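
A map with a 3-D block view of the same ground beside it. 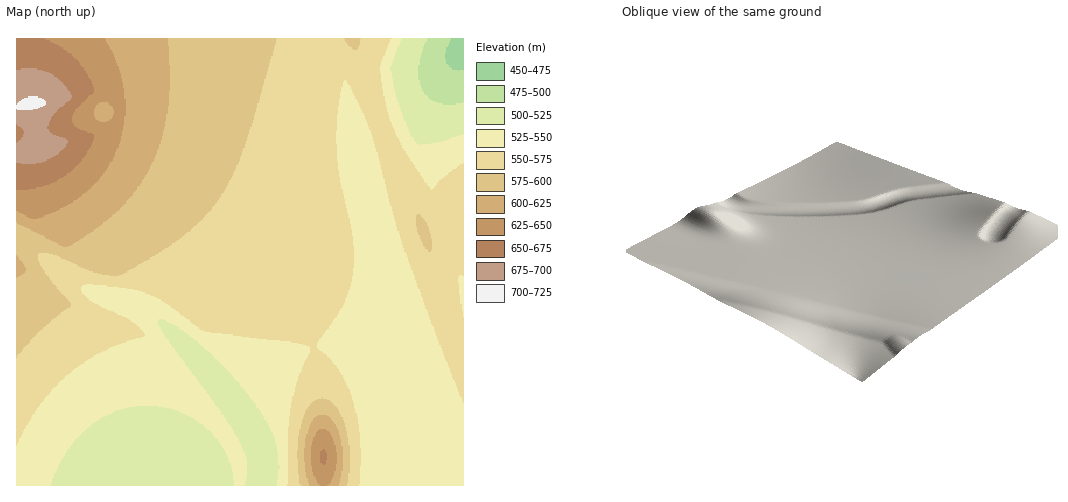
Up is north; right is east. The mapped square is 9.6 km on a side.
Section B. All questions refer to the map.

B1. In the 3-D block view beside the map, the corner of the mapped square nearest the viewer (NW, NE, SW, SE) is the NE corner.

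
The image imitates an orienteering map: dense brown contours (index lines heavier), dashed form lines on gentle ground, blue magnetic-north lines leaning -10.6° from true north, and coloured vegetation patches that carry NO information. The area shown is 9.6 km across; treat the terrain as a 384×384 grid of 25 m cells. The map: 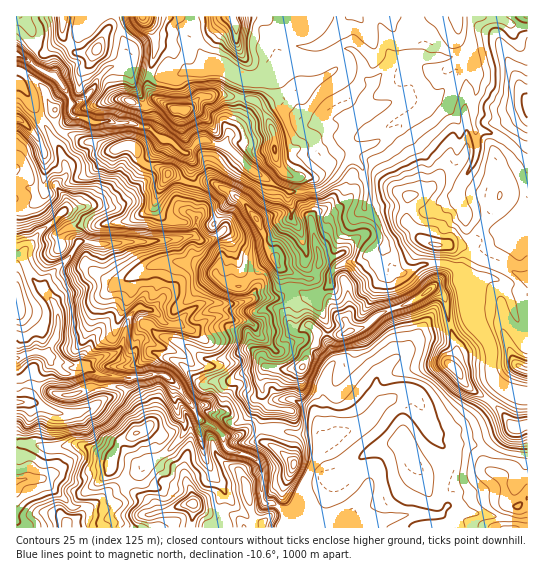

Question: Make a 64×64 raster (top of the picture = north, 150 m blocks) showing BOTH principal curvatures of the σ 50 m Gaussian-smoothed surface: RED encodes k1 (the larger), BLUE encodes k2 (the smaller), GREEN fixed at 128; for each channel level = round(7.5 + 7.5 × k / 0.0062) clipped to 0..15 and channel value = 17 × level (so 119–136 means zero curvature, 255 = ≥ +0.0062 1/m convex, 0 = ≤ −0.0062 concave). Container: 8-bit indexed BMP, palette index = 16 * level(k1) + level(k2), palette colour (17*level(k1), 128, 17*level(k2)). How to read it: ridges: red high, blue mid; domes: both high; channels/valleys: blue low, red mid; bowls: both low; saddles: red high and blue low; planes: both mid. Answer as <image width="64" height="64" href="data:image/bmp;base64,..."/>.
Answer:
<image width="64" height="64" href="data:image/bmp;base64,Qk02FAAAAAAAADYEAAAoAAAAQAAAAEAAAAABAAgAAAAAAAAQAAATCwAAEwsAAAABAAAAAAAAAIAAABGAAAAigAAAM4AAAESAAABVgAAAZoAAAHeAAACIgAAAmYAAAKqAAAC7gAAAzIAAAN2AAADugAAA/4AAAACAEQARgBEAIoARADOAEQBEgBEAVYARAGaAEQB3gBEAiIARAJmAEQCqgBEAu4ARAMyAEQDdgBEA7oARAP+AEQAAgCIAEYAiACKAIgAzgCIARIAiAFWAIgBmgCIAd4AiAIiAIgCZgCIAqoAiALuAIgDMgCIA3YAiAO6AIgD/gCIAAIAzABGAMwAigDMAM4AzAESAMwBVgDMAZoAzAHeAMwCIgDMAmYAzAKqAMwC7gDMAzIAzAN2AMwDugDMA/4AzAACARAARgEQAIoBEADOARABEgEQAVYBEAGaARAB3gEQAiIBEAJmARACqgEQAu4BEAMyARADdgEQA7oBEAP+ARAAAgFUAEYBVACKAVQAzgFUARIBVAFWAVQBmgFUAd4BVAIiAVQCZgFUAqoBVALuAVQDMgFUA3YBVAO6AVQD/gFUAAIBmABGAZgAigGYAM4BmAESAZgBVgGYAZoBmAHeAZgCIgGYAmYBmAKqAZgC7gGYAzIBmAN2AZgDugGYA/4BmAACAdwARgHcAIoB3ADOAdwBEgHcAVYB3AGaAdwB3gHcAiIB3AJmAdwCqgHcAu4B3AMyAdwDdgHcA7oB3AP+AdwAAgIgAEYCIACKAiAAzgIgARICIAFWAiABmgIgAd4CIAIiAiACZgIgAqoCIALuAiADMgIgA3YCIAO6AiAD/gIgAAICZABGAmQAigJkAM4CZAESAmQBVgJkAZoCZAHeAmQCIgJkAmYCZAKqAmQC7gJkAzICZAN2AmQDugJkA/4CZAACAqgARgKoAIoCqADOAqgBEgKoAVYCqAGaAqgB3gKoAiICqAJmAqgCqgKoAu4CqAMyAqgDdgKoA7oCqAP+AqgAAgLsAEYC7ACKAuwAzgLsARIC7AFWAuwBmgLsAd4C7AIiAuwCZgLsAqoC7ALuAuwDMgLsA3YC7AO6AuwD/gLsAAIDMABGAzAAigMwAM4DMAESAzABVgMwAZoDMAHeAzACIgMwAmYDMAKqAzAC7gMwAzIDMAN2AzADugMwA/4DMAACA3QARgN0AIoDdADOA3QBEgN0AVYDdAGaA3QB3gN0AiIDdAJmA3QCqgN0Au4DdAMyA3QDdgN0A7oDdAP+A3QAAgO4AEYDuACKA7gAzgO4ARIDuAFWA7gBmgO4Ad4DuAIiA7gCZgO4AqoDuALuA7gDMgO4A3YDuAO6A7gD/gO4AAID/ABGA/wAigP8AM4D/AESA/wBVgP8AZoD/AHeA/wCIgP8AmYD/AKqA/wC7gP8AzID/AN2A/wDugP8A/4D/AId2dnZ2l6iIdoaXdnZ2lISUdIV2dqemZXZ3dpeohqi2dHV3h4eHh3eHd4eHh4eHh5iYmJiYl4eHh5eXl5eXloaWl5iXl6ent6Z1h5eXprfJybeXhmWVpoaWhpenhpa26ciEd4eHiIiHh3eHh4aGhnaGhoaFhYaIiIeGhXSEhIWFhpeop6i5hIODdYeGhoaGl5ent8fHuLmnhYaXdZbWkoSxg4WHh4iIiIiHh4eHiIeHh4eHh5eGh4aGh4eXmKiol4aGhoeHlYOnl4aFh4d2hZaXl3Z2l7i6p4aGdnWo6HGRhNiUhneHh4eHh4eHh4eHh4iHh4iIh4eHh4eHh4iXh5eHh4eGdYWoqLiXhnWHl6eXh4Z2dnW1poaWhoWHyMdwx6jIhnOHiIiIiIeHh3eHh4eIiIiIh4eHd4eHd3eHh3aHhoeHdnaWh4aGp6iGhZeGdoaHh4eHx4ZldoV2h9jJgJaox7dyhYiIiIiIh3d3h4eIiIiIiIeHh4eHh4eHh4d2h5Z1hnaGdnaXl4anqJeGd3d3h4d2l7iGh3WGd6fHp5CFp6fnhYKYiIiIiId3d3eHiIiIiIiHh4eHh4iImJiIh4eYh4eHd3Z1hpiXh6iYh3d3doeGl6inh4aDh7jJybhwloWG+aiChoiHh4eHh3d3d4eIiIiIh4eHh4iImJiIh4d3h3d3h4d3dnR2h4iomHd2dnaFlpeXp5ZylefWp6aQYJaXtunIlISHh4eHh4eHd3eHiIiHh4eHd3eHiIiHhoaGdoeHh5iYl4eGlaeYmKeGh4d3h4R0l7ingNjVYICAc5amx8eXx4WFh3d3h4eXl4eHh4iYh3eHd3eHh4eGhYWFhYaop6i3t7fHyMemhpenlpd3hoeXg4TIpoD5lMD4+OfY2KeHh7eGhXd3d4eHh4eXh4iIiId3h4d3d4eGh4aWl4eGt6aol4aXp6iGhaiouLe4qJeGmKiCxqWi+YBxkYSXp4aFdoWlhnZ3d3d3d4d3h4eImIh3d3d3h4eHh4eGl6mZlrdzp5d2doaGdIaXhoaXqbe4l5aopsWTs5CAuMiEhaaFhXWVtoV2d3d3d4d3d3d3iJiHh3d3h3d3d3d3doe5ube3Y5WWdnV1dXWGdnaHmJiHqKiYlYL3cXCl18impoaVhXV1t7Z0dod3h4eHh3d3h4eYh4eHh3eHh3d3dnaXyKenl4aGhYSDg4ODdHZ2h5eWh5eoqIWj6KDYxqR0hoaXhrjH1/u4dHaHh4eHh4eHh4eHh4eHh4eHh4d2dnaX16d2doN0dYOEhpaGhXNzhYaGl5eHp6eE1oCBkXO3dXaHqae2paWksnSGh4iIiIeHh3eHh4eHd3d3h4aGhXaW16d2dnWXhoWm2fj42KiHdXNzlZeHmKi4hJKQqKiUp4Wnt6i4l4RzYsaWlIaIiIiHh3d3d4eHh3d3doaFhpfH15d2dnZ3mJeVxsmnpsfo2Obn9+amqKe5uIJwl7rKpaiXlYaFt4aWp4bHt4OGiIiIh4eHh4d2dnZ2dnZ2h6jot4Z2doaFhYeIhpWmdXWGmLmVlJKAcIBztpFgdbfIqLe3uKZ1h7eGdpenyKdzhIiHh4eHd4eYh4eHdnZ2d5fYt3Z2doaFhpaWl5eVlnNzg4KRkKGjpZWUYIBgdbbnhoaGhoa3t5e4p7e3t9m5hXKHh4eHh3d2h5eXl5aml5jIyJh2doWGlqi4hai5lnSFhZV1hMfY18bW6KW3t9fnhoWFhYV0c3SGuLe3pqfJ6IdzdIeHh4d3h4aHh4eGprjKyZeGdnaFhqjZtoKClIN0haiohpaCcnOlhJbIx8enhXWnuLe2tqaFp8mWZGR1l+eldWNyhIaGh4d3dnd3hoaYuZeXmIeGhXa3pmWolnSVlLeoyJamt5aTg7eFuJV0hZa3t4Z1dYaXuMeopZSFhpe22KeTlnSEhYV2d3d3d3aGlpammJiXhnWGt4ZmmJiWqIJ1hpe4hKi4uIDHhISWuMjIp4V0dXV1daa2dHOop4WEddejxdmoh5aFhXZ3h3d2dnWGt6eHhoV1l6eHd4eHh6iFg5iYp4Z1l8hwpqemx7eXhnN0lpeHl6bIpoSHdpeop4bItrXI6ejIl3V1dnZ2dnZ3l8eHdoV2hqiXh3eYh4eYl3KHl6eXdYa3goTKyZZygXOWl4SWqKeEpIF0h4eop6bJqIOElram5viHZXV1hnV1h6fHdnV3hpeYh4eHmIiHmJZyd5eYl4d1lqaQyJeClbmFlbinhYSElZW4t4WHt4eFt4Zyp7m4hYPo97eGhoWFdHW3t3V2h4eHl4eHh6iHh5iFhHaHqJiXh4bIlHCBdJept4VzlremlaW2yMfHuJeGhpZ1hbeGp6iDhbj39/inhoVzxqd0d4eHh5eHh4eoh4eHdIWGmJiomJiGl7iEqJaEh5enhnSDcnOCkHGEhISWmIeGdZaXdraWl4SGhpfH+PiXg9aXhHeHh4iYh4eIuId3dIaGdYSFl5iol4eYloWodYZ3h6aGhpeoubiThZanloaGhoWUhoXHhnVldXV1dYbX+Me1hoSHh4eIh4eHh7h2hXWHdoaYloWHmJiYh4eHh4eHdnamlpfIyLi4lnR2toZ2hpiYlXOnyKiXdXZ2dnV1hsj5p3R1d3eHh3Z2doendYaGhZaXmJiYl4eIl5eXh3eHh3Z1hrjKp4eHhqaFdbeXt8e3uIaSybmHhoZ2d4d2dYWWuNeUdneGdnV2h5eXp4WGp4SCprmop5eHiIeXmKiXh4eHlpWnuZeHh4aGlYbIuJZ1dMeoc5KmhnZ2doeGhoWDg5OTk3V2h4eXp5eHd4aFl6i4lICXyZeGh4iHiJioqKiop5eWhpfIh4aHhpa4yJiHdnS3uKaVk3R2h4eHhoeXhXSDc4WGh5iXl4eHd3eGhZeXuMmTkcmXhoeHh5iYl5iXmJaYloWXyYeFh4WXyKmYh4aDx6iFyMmGdnZ3dnaHhpeXmJe4lpeHh3eHh3eHhnV1hpa4p3GhgHBwgYGBgXKCc4R1qJZjhbiWhoZ1t8aYmIeEhdiHhoanpoeHhnV2h5iouMi4qZaHh4eHd4d3h5eGgqa5t5V0hJaHhoZ1hXWEg3OCcYBxhKKRhXR0dtfHhYeXgpbXdpd1hqeomIWFdoenqIeHh5iHhoeHh3d3d4eYl3WAlMfXxsbY2Me3p6iXl5inqKfIorjahGN1dof3lnZ2hnK3x3WYhnZ3mJiDhpiop4eHh4eXhnaXh4d3d3d3mJiYl4GDl5anqKi4x8fHt5ent8jHyIGWx7VjdofY+ZZ1dHKG2Kd1l3d2hoeFhIeYqId3d4eHh3Z2h5eHh4d3d6ioqJiHcWOFhoaGhnV2mLe4qIaGdXN0c4bGhnS396i2x8ihuLm4p4eXdoZ1hYeXl5eHdnaHh5eGdoeHiIiHh4eHl6eol4VkhXV0dYWGhXV1p8eGdnV2h2Rllbim97d2doaFg7eYqLanhpeHdIeHhoaXh4eHhod2doeHh4iIh4eHl4eHuLmUdJZ2hnaHh4d2dobXlmV1hod1dpfH+biXdnWHhYOTlHWGyIaXmISGh4iYmJiYiIeGdoaIiIiIiIiHh5iHhseFoqiXh4V2doeHhoWXuMd1hqi2psf496iHl4V2goCCkoGBgZamh6iEhpiYmIiIh5iYh4eFh4iHh4iIiIaHdobGdISmyLiXdoZ1h5iGdIbot9XGtcfpt4d2hnaDcZSo2NnHyKZyhaeXhIeXmIeHh4iHl4eHdYaHh4eHh4eGh3aGx5anhIeXt5eYloaHmJel2dq3lJWXt4Z1doVxcXW36KeYl4anl4OXqISXh4d3iIeIh5eHh5eEh4eYh4eIhnd1hsiXhnV2doaXmJd0mLfGx7eol5VytqaGd4aBhIao6KZ2h3Z3h5iGhYWGl4d3h4eHiIaHh4eXhnWXmIiHh3Z2hZfZl4SGdoWoqKiohZe3lZWGhnRglsiYmIZyhaenl+iGdoZ3d4eHl4eHl4iHd3eHh4d3h4eHh6iEh5iIiIZ2dnWm2IZ0hqinlae42cfIuZeEhoOAsrKoloOClqeWl6jphoaYh4eIh4eHh4Z2h4eHh3d3d4eIh4aohIeomIaFh3R256eDhpa3yNe2p6i5ubmog2BwttdhYJGkg5eGdnWW54aGh4eHh3d3h4eHh4aHiIh3h4eHiJiGqISnl4WFh4dk19eEhbfGuLeWl5eXmKiFoZCEl9eWZWTHx3N2d4eHuNiFdneHh4eHh4eHiIeHh4eHh4eHd4eYhpd1hYSGh4eH1ueFdJfFo5eVYHCAgICAkHGGhajImIaV54SFdnZ2h9iohXZ3h3d3h4eHh4eHiIiHh4eHh3eHh4aXhZiYl4iHiNmGhJW41mGQgISWY4WGdpeohIbJubqnxoRkdoZ3dqbXhoWHh4d3d4d3d4d3d4eHiIiHd3d3h4eHl4WHh4eHh5i2dXWHydlwxfj42LeWl7jmtZTX+ujpyJSFhnWGdobHlnV2h4eHd4eHh4eHh4d3d4eHh4d3h4d3mJeFiJiHh4eIpnV1p8bIsKGQp8fn9/n5srT495eHlebFyaa2tsbpuIaGh4eHh3d3d4eIh3eHh4eHd4eHh3eHh4eXhYeHh4eIiJZ2dti3c4D6tXCGp6e3hYHnpoZ1ZXW4yNnItqeWl5aGh4eHh4iHd4eHh4eHh4eIh4d3h4eHd4eHmHZ3h4eHmJd2htfoqHCF17eDk6aFlWKW1nV1dXWVloaXl3Z1dXWFdoeHh5iYh4eHh4eIh3eHiIeHh4eHiIeHh4eGh3aHiJiHl+fHgnByp7iol5KWh4Z0htaGdoaGhYR0hIWFdYWGhnd3h4eHh4eHiIiIh3aHhoeHh4eHiIiIh4eHdnd3h5eYh/q2gJCUhJWnp6iGc4WGdYXXl3aHh3aGdoaGdoWWl4eHd3eHhnd3h4iIiIeGmIeGh4iIh4eHiIeHiIZ3d4eXh3ehcKXJppWYloa3l5aWhnZ0x7h2h4eHh3d3dnWGx5eHh4d3d4eHhoaHiIiGdpiIhnaHh4eGdnaGh4eGd4eXl4d3YKfXqKaGp7inuLmXhoZ2Y6bYhoeHiIeGh3aFt8Z1d4eHh4eHiIeHhoaGhoeHiIaHhoZ2h4eHh4Z2hoeHmJiHhrXHh4amp7Z2dpjIh4Z2dWSlx4eHh4iGhoeGl+mWdYeHh4iIh4eXmId3d4eImIeGiIiHh4eHh4iYhXaHiJiHhoenh3Z2hsiWdnZ1p6d2dIOFtLaHh4d3hoaHhob4hnWHd4eHh3d3d4eYh4eHh5iHh4iIh4eHh4eImIWGh5iYh4aXiId2dnbIl3Z3doa4lYOWuMemhnZ3d3aGl4eG6Jd1doeHh3d3d3d3h5eHh5eHh4eHd3d3h3d3h6iFl5eYmHZ2hYeHh5aGyKeFh4eGhoSTuOzKl5aXh4eGhpioqNeWhYaHh4eHd3d3d3eHiIiHd4eIiIeHh4eHh4iohoZ2hYWFh5c="/>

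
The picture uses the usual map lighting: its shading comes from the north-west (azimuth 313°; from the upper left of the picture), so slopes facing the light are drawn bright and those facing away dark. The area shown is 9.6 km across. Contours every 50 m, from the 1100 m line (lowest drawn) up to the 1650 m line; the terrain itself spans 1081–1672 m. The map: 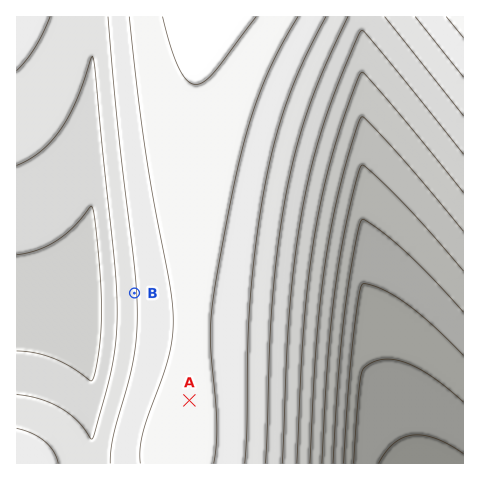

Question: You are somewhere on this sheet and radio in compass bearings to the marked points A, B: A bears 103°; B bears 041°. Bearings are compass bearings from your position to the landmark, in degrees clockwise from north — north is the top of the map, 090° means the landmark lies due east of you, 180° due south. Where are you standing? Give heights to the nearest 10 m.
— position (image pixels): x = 66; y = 372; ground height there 1460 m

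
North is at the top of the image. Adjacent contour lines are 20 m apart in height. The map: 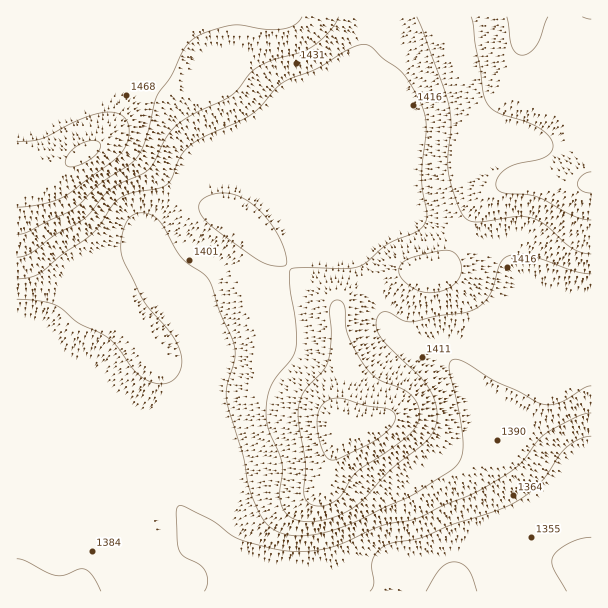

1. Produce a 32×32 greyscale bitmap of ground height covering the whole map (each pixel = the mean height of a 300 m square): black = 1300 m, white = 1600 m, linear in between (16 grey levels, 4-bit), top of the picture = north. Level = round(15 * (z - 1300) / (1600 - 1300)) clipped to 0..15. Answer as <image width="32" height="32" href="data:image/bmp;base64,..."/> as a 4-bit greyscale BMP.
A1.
<image width="32" height="32" href="data:image/bmp;base64,Qk12AgAAAAAAAHYAAAAoAAAAIAAAACAAAAABAAQAAAAAAAACAAATCwAAEwsAABAAAAAAAAAAAAAAABEREQAiIiIAMzMzAERERABVVVUAZmZmAHd3dwCIiIgAmZmZAKqqqgC7u7sAzMzMAN3d3QDu7u4A////AERERERERDMzMzMyIiIjMzNERERURERDNEMzMiIiIzMzRERFVEREREREQzMyIjMzM0RERVREREVVVVREMzMzMzNEREVURERVZnZlVURDMzMzRERFRERFVWd3dmVVREMzM0REREREVVVneHdmVVVEMzNERERERFVVZ3iHdmVVVEMzREREREVVVmeIiIdmVVREM0RERERFVVZniJiIdlVEVEREREREVVVWZ4iIiHZVVVVVREREVVVVVmd4h3dlVVVVVURERVVVVVZmd3d2ZVVVVVVERFVWVVVWZmd3ZmVVVVVVRFVVVVVVVmZndmZmZmVVVVVVVVVVVWZmZ3ZmZmZlVVVVVVVVVVVmZmd2Z3d2ZlVVZmVVVVVVZmZmZnd3d2ZVZnZmVVVVVWZmZmZnd3dmZmeHdmVVVWZmZmZmZmd3Zmd3iIdlVVZmZmZmZmZmd3d3iJmYdlVmZmZmZmZmZneIiImamYdmZmZmZmZmZmd4iIiZmqqYh2ZmZmZmZmZnd4iImZmqqYd2ZmZmZmZmZ3eIiImZmqmYdmZmZmZmZmd3iIiJmZmZmHd3ZmZmZmZneIiImZmZmYiHd3ZmZmZmZ3iImZmZmYiIiHd3ZmZmZmd4iZmZmZmIiIh3d3dmZmZ3iImZmZmZiIiIiIiHd2Zmd4iJmZmZmZmZmIiIiId2Z3eImZmZ"/>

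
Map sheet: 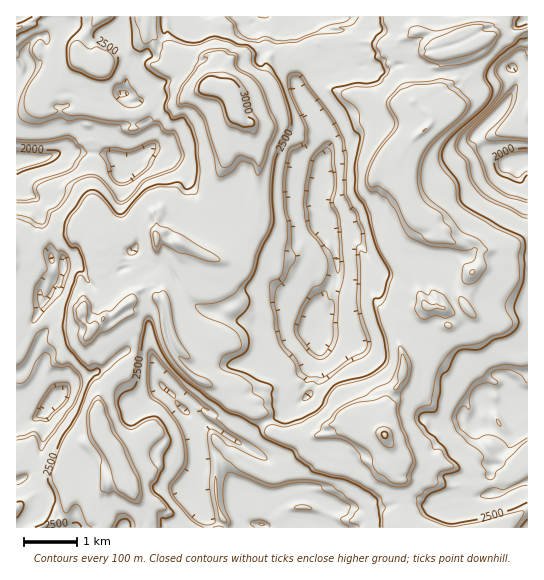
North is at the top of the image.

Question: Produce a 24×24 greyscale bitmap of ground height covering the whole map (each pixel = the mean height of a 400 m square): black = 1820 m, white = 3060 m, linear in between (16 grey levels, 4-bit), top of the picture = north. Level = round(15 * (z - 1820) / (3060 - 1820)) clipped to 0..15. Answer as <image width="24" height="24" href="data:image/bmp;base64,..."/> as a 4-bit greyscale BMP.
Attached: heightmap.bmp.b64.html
<image width="24" height="24" href="data:image/bmp;base64,Qk2WAQAAAAAAAHYAAAAoAAAAGAAAABgAAAABAAQAAAAAACABAAATCwAAEwsAABAAAAAAAAAAAAAAABEREQAiIiIAMzMzAERERABVVVUAZmZmAHd3dwCIiIgAmZmZAKqqqgC7u7sAzMzMAN3d3QDu7u4A////AIiaqZhmVVVWeqmImYiqu5ZWVVVXiqiHd3iqzJdWZ3eZrLqHd3iqy5dXd4qqzbqHZ2abyqdWeKq83ah2ZVNrqIVYmYiszKh1VVRJqGWaqYeKq6l2VWVpqWmqiHZXirqHdneaqYuqmGQ1aaqZh3esupqqiGM1eqqqqHabq7qpl1Q1iqy6qHaKqqqql2VFeaqrqYd6qqqqqHVFeaqrqXeaqruqqXU1ery7qWaaqqqqqnQ1isy5h0V5d6qqqnQ2q8uXVCRWRGeaqnQ3vMqWIRI1Q0aczIVHrMp0IVVVVlec3ZdXq9yURXd3d3m9/KZoq83JRWd3d4rf64aJmszKdVeJl5rNuYd3iaqqdWeZiJqrl3eHiqzMp4eJiZh3ZVVniqq7uQ=="/>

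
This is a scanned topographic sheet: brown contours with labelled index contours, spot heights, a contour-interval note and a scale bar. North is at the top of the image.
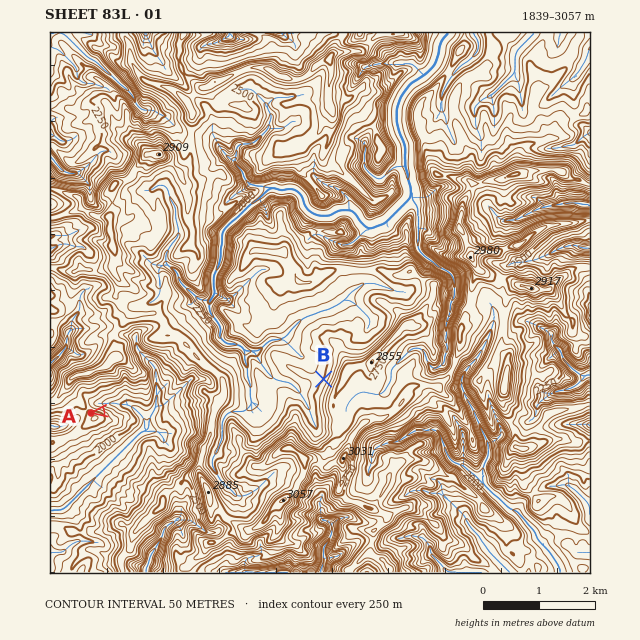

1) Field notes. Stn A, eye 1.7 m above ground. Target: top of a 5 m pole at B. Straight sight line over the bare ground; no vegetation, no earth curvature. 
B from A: not visible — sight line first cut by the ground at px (198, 397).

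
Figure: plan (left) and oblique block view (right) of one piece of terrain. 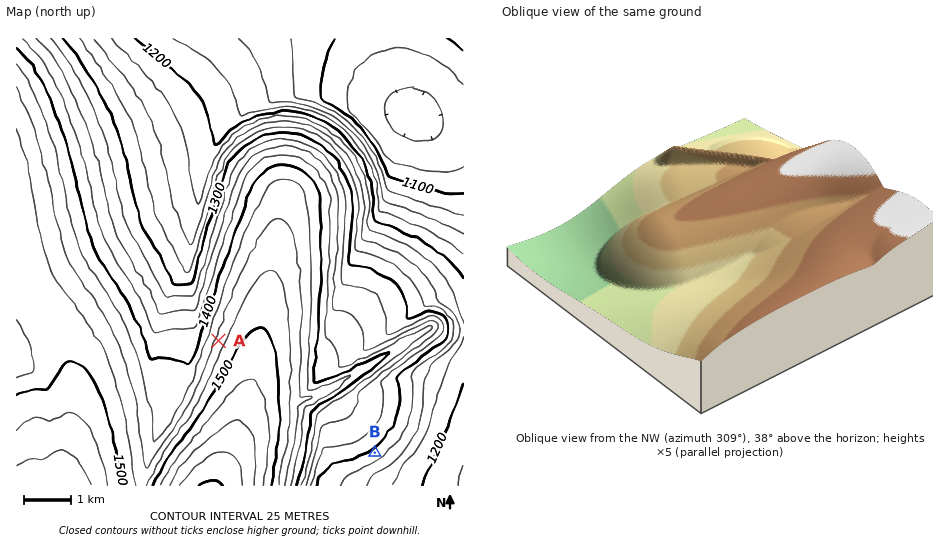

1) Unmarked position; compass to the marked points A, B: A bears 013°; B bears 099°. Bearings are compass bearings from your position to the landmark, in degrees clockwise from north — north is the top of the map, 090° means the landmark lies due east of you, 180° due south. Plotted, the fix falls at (199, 425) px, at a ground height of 1515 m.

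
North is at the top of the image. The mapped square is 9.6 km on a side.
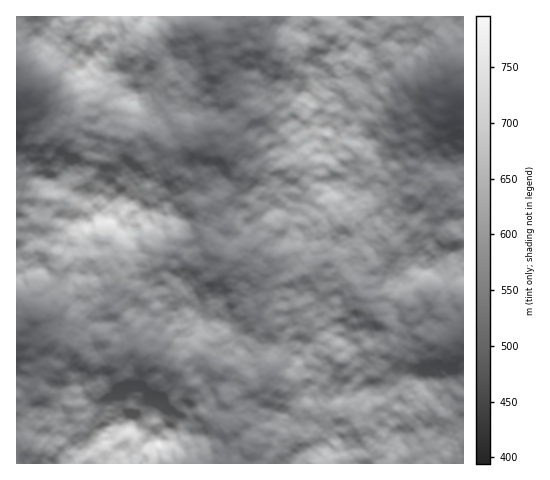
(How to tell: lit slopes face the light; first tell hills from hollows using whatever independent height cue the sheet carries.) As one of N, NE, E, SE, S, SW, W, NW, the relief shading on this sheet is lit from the S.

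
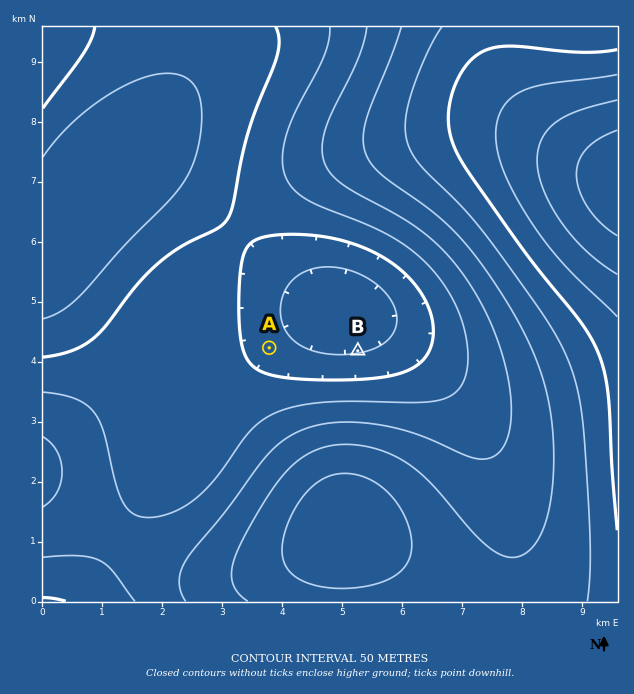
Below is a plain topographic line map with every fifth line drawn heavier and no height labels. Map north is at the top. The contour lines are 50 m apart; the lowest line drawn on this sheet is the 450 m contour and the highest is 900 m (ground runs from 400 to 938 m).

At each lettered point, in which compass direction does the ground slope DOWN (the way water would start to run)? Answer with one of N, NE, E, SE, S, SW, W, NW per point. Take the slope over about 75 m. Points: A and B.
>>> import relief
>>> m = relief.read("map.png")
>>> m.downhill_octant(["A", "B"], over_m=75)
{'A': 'NE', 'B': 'N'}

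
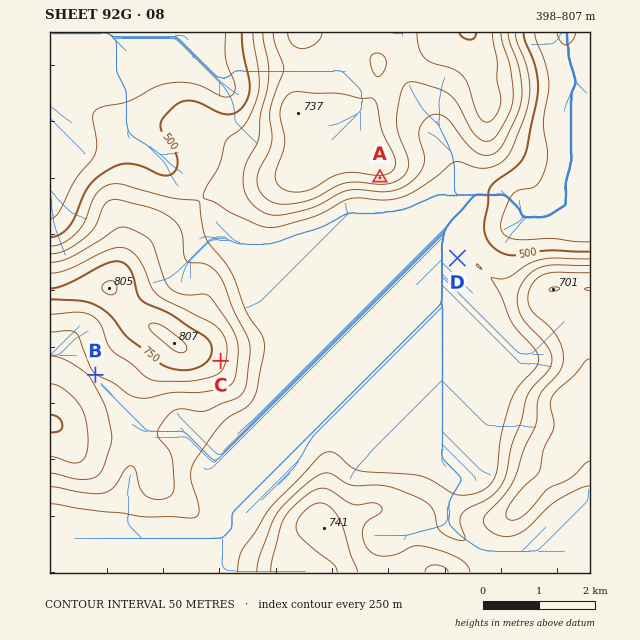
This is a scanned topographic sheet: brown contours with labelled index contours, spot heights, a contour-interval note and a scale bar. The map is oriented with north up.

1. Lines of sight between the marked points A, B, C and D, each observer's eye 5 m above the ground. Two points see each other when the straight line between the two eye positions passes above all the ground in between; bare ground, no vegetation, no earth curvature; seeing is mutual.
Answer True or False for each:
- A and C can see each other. True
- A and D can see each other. True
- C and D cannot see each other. False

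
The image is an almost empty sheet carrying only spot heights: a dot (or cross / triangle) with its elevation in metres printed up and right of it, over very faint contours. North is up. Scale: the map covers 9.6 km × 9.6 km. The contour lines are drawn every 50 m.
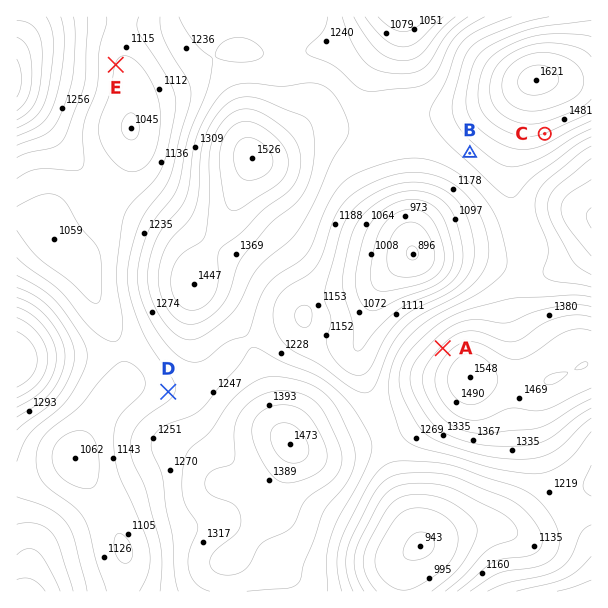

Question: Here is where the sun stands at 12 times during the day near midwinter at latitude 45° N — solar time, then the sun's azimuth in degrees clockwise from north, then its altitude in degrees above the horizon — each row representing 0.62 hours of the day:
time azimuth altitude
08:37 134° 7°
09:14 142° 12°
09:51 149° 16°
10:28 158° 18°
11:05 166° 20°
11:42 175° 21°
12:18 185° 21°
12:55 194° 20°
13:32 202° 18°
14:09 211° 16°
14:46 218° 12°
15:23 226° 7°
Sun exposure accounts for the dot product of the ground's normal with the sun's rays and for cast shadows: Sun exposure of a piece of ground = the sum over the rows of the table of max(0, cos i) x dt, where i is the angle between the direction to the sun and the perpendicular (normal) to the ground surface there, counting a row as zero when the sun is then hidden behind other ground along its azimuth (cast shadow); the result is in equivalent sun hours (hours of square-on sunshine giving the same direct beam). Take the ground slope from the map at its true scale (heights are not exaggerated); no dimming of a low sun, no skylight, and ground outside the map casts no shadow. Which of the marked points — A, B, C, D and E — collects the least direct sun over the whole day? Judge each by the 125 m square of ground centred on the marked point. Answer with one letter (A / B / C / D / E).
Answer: A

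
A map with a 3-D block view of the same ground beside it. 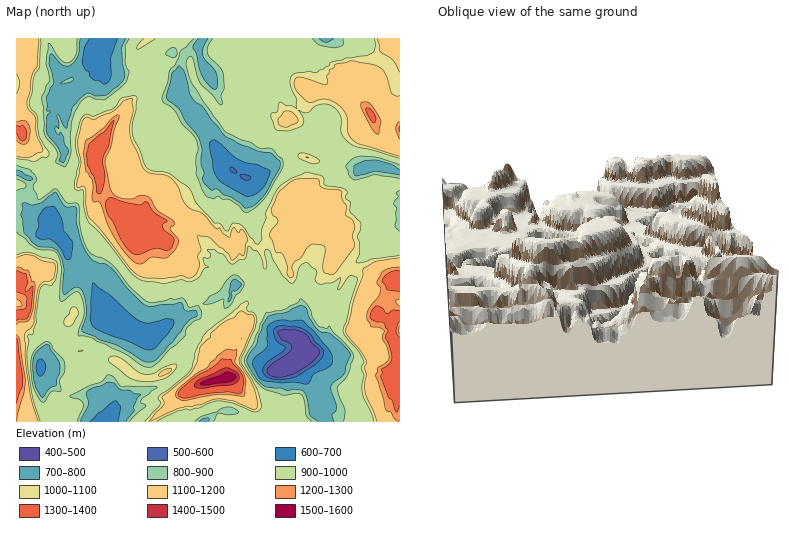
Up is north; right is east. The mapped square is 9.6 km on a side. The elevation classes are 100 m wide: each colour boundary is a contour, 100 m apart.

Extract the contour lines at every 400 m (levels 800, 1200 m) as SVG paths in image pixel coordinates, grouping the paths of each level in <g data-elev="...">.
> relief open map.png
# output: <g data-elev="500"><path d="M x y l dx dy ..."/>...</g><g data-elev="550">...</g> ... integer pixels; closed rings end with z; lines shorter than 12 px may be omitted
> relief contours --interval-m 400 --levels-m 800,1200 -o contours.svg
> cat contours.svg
<g data-elev="800"><path d="M80 422l8-16-2-12 1-2 4-4 17-6 6 1 8 7 8 0 4 3 7 1-4 4-3 8 0 4-8 12"/><path d="M199 422l9-4 1 0 0 4"/><path d="M318 422l-8-8-3-16-3-7-10-2-6 2-8-3-15-2-9-7-9-19 3-7 6-9 6-19 6-8 8-3 12-2 12-6 6 2 3 8 9 13 4 3 8 2 12 9 8 11-6 19-12 10-1 3 5 20 0 6-4 2 2 8"/><path d="M42 398l-4-7-4-7-1-20 1-7 2-5 6-6 6-2 11 18 1 10-3 6-1 8-6 3z"/><path d="M144 362l-25-16-18-6-19-8 0-2 4-18-3-20-3-3-4-2-10 7-2 0-1-6 1-18-4-16-4-4-4-2-16-2-12-13-3-19 2-4-1-7 4 0 6 2 8-2 16-11 8 14 4 1 6 0 2 1 0 14 4 16 4 10 6 10 4 3 10 3 7 4 17 20 14 15 10 3 28-4 6 9 8-1 2 1 1 5-7 3-5 5-11 17-17 19-5 2z"/><path d="M228 302l2-19 4-3 2 0 5 4 1 1-5 5-6 2 1 6z"/><path d="M244 208l-6-6-8-5-6-2-6-6-8 1-6-8-2-4 2-5-3-9 1-14-3-12-13-17-7-11-11-10-2-2 6-24 6-8 6 6 8 26 4 4 6 4 22 29 18 10 16 6 12 2 10 9 0 7-16 26-10 11z"/><path d="M400 175l-24-4-20 5-2-1 0-3 0-7 12-5 13 0 13 4 8 5"/><path d="M16 170l15 6 2 4-5 0-12-5"/><path d="M60 84l10-2 4-4-4 0z"/><path d="M126 38l-5 12 4 24-3 7-16 14-10 1-8-3-6 4-10 11-6 20-3-2-4-10-2 0 2 12-1 1-2-3-1 4 3 5 2-3 2 1 3 11 3 6-3 10-3 3-3-3 2-6-3-6-12-16 0-15 4-5-4-2 1-14 7-14-5-18 1-7 2-3 10 11 8 0 5-3 3-6 2-18"/><path d="M208 38l-5 10 0 6 2 6 9 8 2 6 2 12-4 4-8-9-6-12-4-15-3-6 5-10"/><path d="M334 38l-8 4-7-4"/></g><g data-elev="1200"><path d="M16 421l8-29 1-12-5-40-4-5"/><path d="M182 400l35-6 25 2 2 0 2-16-2-6-9-12 1-13-12 1-14 12-3 6-9 5-18 15-4 4 0 4 0 2z"/><path d="M16 325l4-3 8-1 2-3 3-10 2-22-1-4-2-1-4-11-12-3"/><path d="M16 299l4 2 2 3-2 2-4 1"/><path d="M400 267l-10 1-8 4-5 10 3 6 0 6-11 14-2 8 4 10 8 2 5 3-2 7 6 11 1 9-3 4-8 6-2 8 6 20 4 14 4 2 4 6 5 4"/><path d="M137 264l5 0 10-7 16 0 7-7 4-10-9-10 0-2 4-4 0-2-16-12-10-13-6-2-8 4-11-1-8-2-4-6-6-30 6-14 3-17 5-11 0-2-1-1-6 3-9 10-17 12-2 16 2 14 6 11 0 19 2 2 4 0 2 2 7 20 8 14 13 18z"/><path d="M16 140l6 4 4 0 3-4 1-8 0-5-4-6-4-1-6 2"/><path d="M376 134l3 0 2-12-1-4-10-14-2-2-6 0-1 2 1 6 9 18z"/><path d="M400 122l-4 6 4 11"/></g>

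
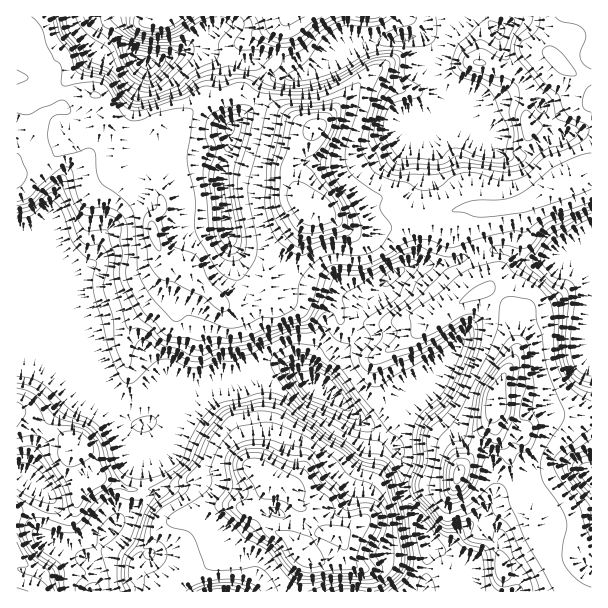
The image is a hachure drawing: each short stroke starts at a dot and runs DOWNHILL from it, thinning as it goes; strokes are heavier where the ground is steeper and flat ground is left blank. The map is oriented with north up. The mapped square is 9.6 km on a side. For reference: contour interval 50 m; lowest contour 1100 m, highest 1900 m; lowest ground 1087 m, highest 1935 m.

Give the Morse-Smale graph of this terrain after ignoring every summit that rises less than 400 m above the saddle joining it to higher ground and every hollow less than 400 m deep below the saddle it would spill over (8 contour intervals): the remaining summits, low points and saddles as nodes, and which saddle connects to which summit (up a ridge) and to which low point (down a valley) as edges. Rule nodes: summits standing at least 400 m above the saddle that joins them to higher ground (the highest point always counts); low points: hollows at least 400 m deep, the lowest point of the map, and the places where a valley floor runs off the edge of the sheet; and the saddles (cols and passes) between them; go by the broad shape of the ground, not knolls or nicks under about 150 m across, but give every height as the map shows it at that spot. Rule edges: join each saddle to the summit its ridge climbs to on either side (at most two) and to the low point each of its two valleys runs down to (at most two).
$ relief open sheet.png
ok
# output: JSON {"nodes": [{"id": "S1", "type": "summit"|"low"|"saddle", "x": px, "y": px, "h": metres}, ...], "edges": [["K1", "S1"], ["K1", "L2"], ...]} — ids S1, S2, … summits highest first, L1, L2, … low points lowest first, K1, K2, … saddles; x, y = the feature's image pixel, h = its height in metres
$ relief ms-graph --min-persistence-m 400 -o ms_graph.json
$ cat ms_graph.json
{"nodes": [
{"id": "S1", "type": "summit", "x": 267, "y": 479, "h": 1935},
{"id": "S2", "type": "summit", "x": 495, "y": 399, "h": 1933},
{"id": "L1", "type": "low", "x": 146, "y": 63, "h": 1087},
{"id": "L2", "type": "low", "x": 311, "y": 384, "h": 1100},
{"id": "K1", "type": "saddle", "x": 407, "y": 222, "h": 1648},
{"id": "K2", "type": "saddle", "x": 405, "y": 492, "h": 1415}],
"edges": [["K1", "S2"], ["K1", "L1"], ["K1", "L2"], ["K2", "S1"], ["K2", "S2"], ["K2", "L2"]]}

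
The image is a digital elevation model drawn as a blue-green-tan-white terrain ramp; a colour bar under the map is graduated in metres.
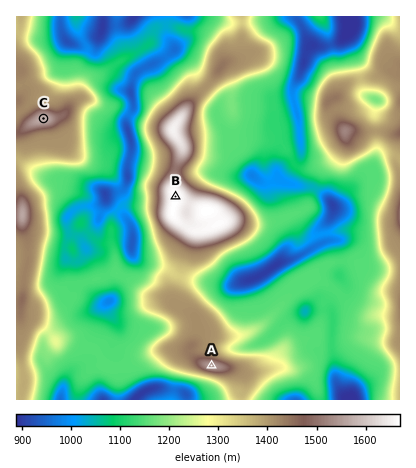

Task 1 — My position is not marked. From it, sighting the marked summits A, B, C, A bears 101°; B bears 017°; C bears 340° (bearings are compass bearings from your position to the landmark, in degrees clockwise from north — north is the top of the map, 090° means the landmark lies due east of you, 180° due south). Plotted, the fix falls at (128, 350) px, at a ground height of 1150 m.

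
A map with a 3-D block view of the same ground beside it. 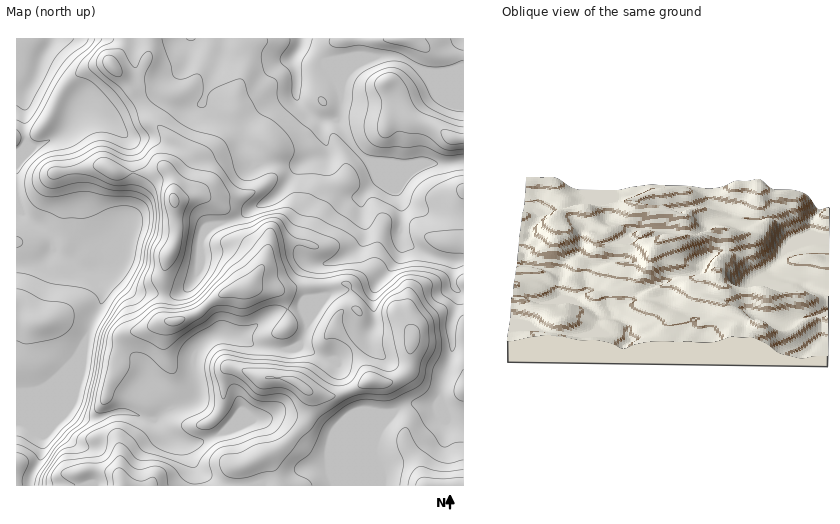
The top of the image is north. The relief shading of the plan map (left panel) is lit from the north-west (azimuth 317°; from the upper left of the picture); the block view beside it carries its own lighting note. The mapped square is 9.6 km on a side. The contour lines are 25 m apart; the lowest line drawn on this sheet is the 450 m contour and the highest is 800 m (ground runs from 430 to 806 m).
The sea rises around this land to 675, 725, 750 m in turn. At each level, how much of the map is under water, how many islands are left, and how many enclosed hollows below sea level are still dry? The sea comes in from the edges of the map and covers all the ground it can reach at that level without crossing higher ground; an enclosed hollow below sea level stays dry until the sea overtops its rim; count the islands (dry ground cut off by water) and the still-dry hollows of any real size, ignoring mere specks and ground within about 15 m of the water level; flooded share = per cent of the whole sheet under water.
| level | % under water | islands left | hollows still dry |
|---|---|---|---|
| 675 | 66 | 1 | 0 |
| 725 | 87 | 1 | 0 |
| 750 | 94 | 1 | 0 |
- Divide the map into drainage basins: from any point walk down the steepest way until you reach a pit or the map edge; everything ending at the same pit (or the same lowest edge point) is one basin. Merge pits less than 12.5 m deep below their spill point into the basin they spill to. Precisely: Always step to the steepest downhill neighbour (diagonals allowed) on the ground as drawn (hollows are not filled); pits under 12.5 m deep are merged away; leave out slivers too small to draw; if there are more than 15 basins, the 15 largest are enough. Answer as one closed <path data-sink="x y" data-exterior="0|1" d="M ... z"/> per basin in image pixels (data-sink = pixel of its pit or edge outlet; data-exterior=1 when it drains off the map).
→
<path data-sink="53 39" data-exterior="1" d="M148 38l-132 1 0 446 447 1 1-204-17 6-23-2-12 9-8 20 2 8 7 11-3 34-7 8-12 6-20-1-18-34-19-20 3-10 5-6 12-3-3-6-1-15-3-3-49 2-13 4-36-4 13-20-1-8-10-10-18-12-8-25-11-10-11-4-29 3 0-16-7-16 10-14 0-9-26-25-30-43 10 3 10-6 8-20z"/><path data-sink="301 39" data-exterior="1" d="M463 38l-313 0-1 16-8 20-10 6-9-2 29 42 26 25 0 9-10 14 7 16 0 16 29-3 11 4 11 10 8 25 18 12 10 10 1 8-13 20 28 4 58-6 12 0 3 3 1 15 3 6-12 3-5 6-3 10 19 20 18 34 24 0 8-5 7-8 3-34-7-11-2-8 8-20 12-9 23 2 17-7z"/>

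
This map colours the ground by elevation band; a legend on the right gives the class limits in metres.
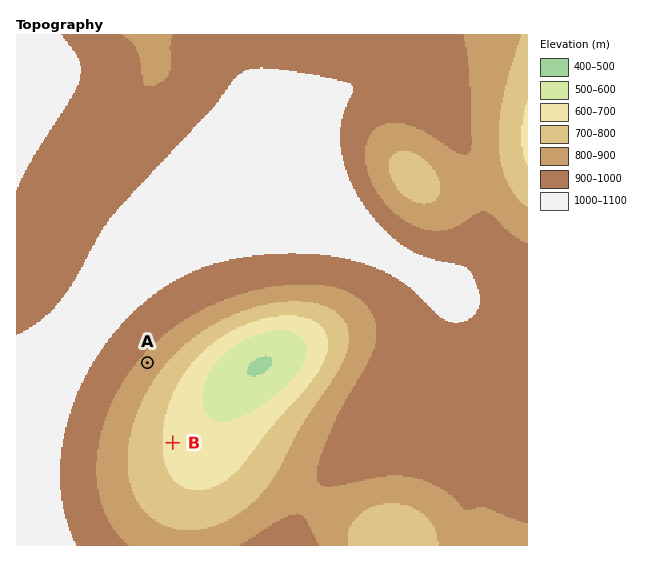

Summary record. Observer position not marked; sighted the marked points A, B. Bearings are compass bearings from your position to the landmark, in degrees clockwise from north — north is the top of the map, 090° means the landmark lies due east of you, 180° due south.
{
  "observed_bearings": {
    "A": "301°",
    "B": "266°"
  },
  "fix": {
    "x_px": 269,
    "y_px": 436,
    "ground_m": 710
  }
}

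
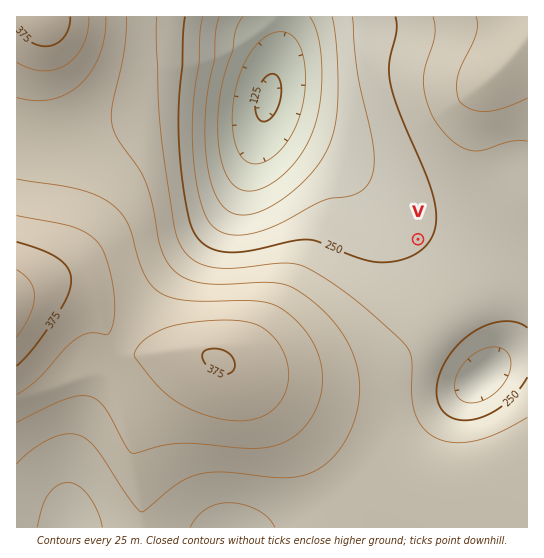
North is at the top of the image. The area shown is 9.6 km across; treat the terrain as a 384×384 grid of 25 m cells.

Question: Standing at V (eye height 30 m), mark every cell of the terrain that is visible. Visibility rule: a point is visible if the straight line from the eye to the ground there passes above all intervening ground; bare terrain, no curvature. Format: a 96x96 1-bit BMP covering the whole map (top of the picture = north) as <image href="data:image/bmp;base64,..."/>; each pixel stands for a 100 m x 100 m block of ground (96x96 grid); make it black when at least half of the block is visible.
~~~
<image width="96" height="96" href="data:image/bmp;base64,Qk2+BAAAAAAAAD4AAAAoAAAAYAAAAGAAAAABAAEAAAAAAIAEAAATCwAAEwsAAAIAAAAAAAAA////AAAAAAAAAAAAAAAAAAAAAAAAAAAAAAAAAAAAAAAAAAAAAAAAAAAAAAAAAAAAAAAAAAAAAAAAAAAAAAAAAAAAAAAAAAAAAAAAAAAAAAAAAAAAAAAAAAAP/88AAAAAAAAAAAB///8AAAAAAAAAAAH///8AAAAAAAAAAAP///8AAAAAAAAAAAf///8AAAAAAAAAAA////8AAAAAAAAAAB////8AAAAAAAAAAA////8AAAAAAAAAAA////8AAAAAAAAAAA////8AAAAAAAAAAA////8AAAAAAAAAAA////8AAAAAAAAAAA////8AAAAAAAAAAA//n/8AAAAAAAAAAA/8Af8AAAAAAAAAAA/4AH8AAAAAAAAAAA/wAD8AAAAAAAAAAD/gAB8AAAAAAAAAB//gAA8AAAAAAAAA///gAAcAAAAAAAAH///gAAMAAAAAAAA////gAAEAAAAAAAB////gAAEAAAAAAAH////gAAAAAAAAAAP////gAACAAAAAAAf////wAADgAAAAAB/////wAADwAAAAAD/////4AAD8AAAAAP/////4AAD8AAAAAf/////8AAD+AAAAA//////+AAD/AAAAB///////AAD/gHAAH///////gAD/gPwAf///////4AD/wP+f////////8AD/4f///////////AH/8f///////////4f//////////////////////////////////////////////////////////////////////////////////////////////////////////////////////////////////////4D//////////////wA//////////////gAf//////8Af////gAP//////8AP////gAH//////8AP////gAD//////8AH////gAB//////8AD////gAB//////8AB////gAA//////8AA////gAA//////8AA////gAAf/////8AAf///gAAf/////8AAf///gAAP/////8AAf///gAAP/////8AAf///gAAH/////8AAf///gAAH/////8AAf///gAAD/////8AA////gAAD/////8AB////gAAD/////8AD////gAAD/////8AP////gAAB/////8A/////wAAB/////8D/////wAAB/////8H/////wAAB/////8P/////wAAB/////8f/////4AAA/////8f/////4AAA/////8//////4AAA/////8//////4AAA/////8//////8AAA/////8//////8AAA/////8//////8AAA/////8f/////+AAAf//gf4f/////+AAAf/wAHwf//////AAAf+AABAf//////AAAf4AAAAf//////gAAfgAAAAP//////wAAeAAAAAP//////wAAIAAAAAP//////4AAAAAAAAH//////8AAAAAAAAH//////+AAAAAAAAH///////AAAAAAAAD///////wAAAAAAAD///////4AMAAAAA="/>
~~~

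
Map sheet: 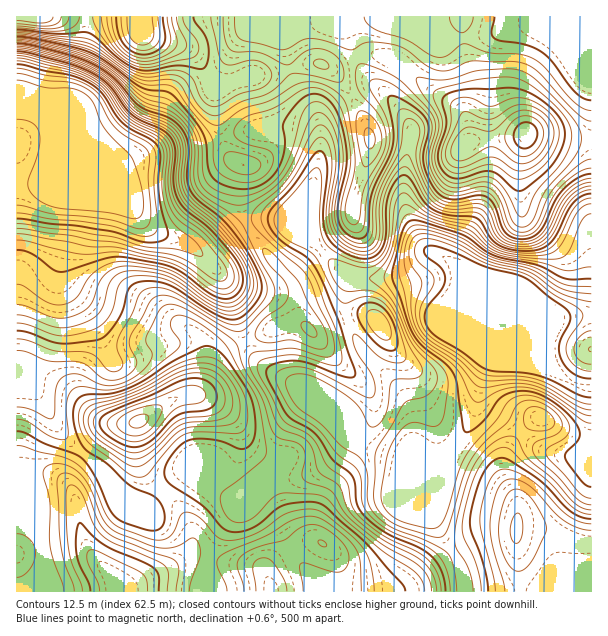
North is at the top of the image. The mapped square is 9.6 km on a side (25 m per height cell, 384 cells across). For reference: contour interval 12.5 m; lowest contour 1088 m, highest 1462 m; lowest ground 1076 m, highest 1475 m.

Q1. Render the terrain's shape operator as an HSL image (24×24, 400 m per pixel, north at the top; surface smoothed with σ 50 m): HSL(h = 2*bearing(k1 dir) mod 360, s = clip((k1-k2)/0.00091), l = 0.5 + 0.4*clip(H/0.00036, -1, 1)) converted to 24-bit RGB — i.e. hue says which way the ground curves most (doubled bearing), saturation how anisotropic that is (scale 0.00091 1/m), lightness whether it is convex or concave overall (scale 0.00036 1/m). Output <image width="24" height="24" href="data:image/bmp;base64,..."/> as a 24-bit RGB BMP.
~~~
<image width="24" height="24" href="data:image/bmp;base64,Qk32BgAAAAAAADYAAAAoAAAAGAAAABgAAAABABgAAAAAAMAGAAATCwAAEwsAAAAAAAAAAAAAa4lralJ4fF5Vh7x0j6qks5mzimiZW2V6cmF9bol7oriQiW2Qe2JykZtudZp7ZnWZpr+0upi9MRlfeFV7urpxaIlnfn9/f39/gYmgUz17jbibm9S5haG0fnepvlKoiGmaWomujZm/tpKkjVaFmneRmsewga3Bd6jLmKa7sjqdaCdxbYOHvsCTdpSCanp8gIh0jmNrVUV9rdWPVLxoa0k+XTYug1RQprSSVY2ETGtkpGh+noO0r9HKl8q5c6KqUFx6dTw6bCRhsmWpdYyav8CdfHyXdam0fKPVe3p/SEZ01eq1VzSHc1Bge2dxZat8maR4eVFcVG9SSoVSb55tt698po1DYl0zQiMrdl9PNlhmoGyUm4CDtbeVk7WlecKiOFJheWqAW6Gv0OrCaCBthkA/V7FSYppyfFxglG15ZoRnZoNhao5Jb5ZQuYiRomuXQklwf39/Ym59Qm6Gr6WTlsabn7uslmF3VDJNfJ2qecGtniU0ShEjvbZJg749NWFBZ3VdfWhgn5d1ZJGZsaWZa7SQVluEsE1fUFN9dXt/g4JuLnR6sLWTuMZ7clszZDsrdlhrkaGDakFXhRlrupnQwsDc1cW1QF1qT1M5WIdGecB2SLGih7mzsHCjbDZcpmRilopsTmFvjJx8Q4Z9TY1gxWddszxfc8GRPorElW5iYz1yUrbMrt7u0cfx+NP10GXniZDFktDKiMGraqWhN2ZqcjQ9fWpypoxVqIaAX2CHgqB7YZKRRmJ6mHer1+vuy+DuPCume3BkY4GQYcJyKnkyME4ptktq6a/l08rjtL3LhaSwhENjUCY/bUU7km88i8ugjVuFjoJvhrCMZ7K0MJDGic3QuM17YhEURyEQhZ2lb5+up5uFfUlbTE8sMmcdWIouvJZQwIxgdyc3ayQqaj5RW6NhjOe6gT2QoF1IkOHIq9HjkVLDVB0iYF8haVAlfy9vxJmflquqZG2Nj2yHn1Smk32qpYahboNSbL5PebnHuCfcw57KaWbAzuzeQk+xayBj1fjTRt2gNQ4baCYrgH5+f39/f39/P2aNv8avmpJhZ1hcbWNgdVxnhX5tl3x6pM/GtezhQC+1mi24y5alm3yyqcqNUh95lcrh5PXWVh46MClRf4B/f39/f39/gH9/ZTlFjqIukYljb2VvZGR2bGqNi6qsm8/Ls+HDkY1SIxAiShsk1pYpp8J2kriDMUJ1g8E5xHQwszuoRnWkb3qBf39/f3l1Vx0qqWo9bqpij5eJcHuSZJCibaW4m9bKi77AtWRUZhgxKAscVDUkyPi8ntjGqk51MQoUq6gKO7sYPX6EolCVay03RhEEMh8BLHUUctmWfpCznqK/goS+gpayaKaZe6RXUiMidysUQhIcZShOnPG8t/fDaiM9awxS1zx+2vTXh824HBAjKBELWyElp1za8Nvrw+/SEsODS3KDmJpabHpSjnRbhXNXdDs4XSNLsihEdjVLbNCOju53bWgdUFJzHQ1f8uPZ5fXWhECQXgButFt8Pr5xGVlu7e/c7ObfT4ufHjU8kZFIaV1CdG1FenJObUlaQDBrzUnF28fWk8KWtZ1cqaNeG2NFCx1B6N2r+9qxJiBDKAhQ4LG5wcWdFVBhmN9ry7FtxVFkHxovlZt1Y218f39/gHd+dF6DJ0ByXE+o3sW/xKa1ur/V1b/XbIOmBhwte6s//+DMOC+XAQZI4sDC3M/ENmGenLhotrprn3SuYTfVoaCTYGmCf35/fF1zflFEIhgRGzMVxNVKpdeDZ5xztm6EyYqbEBlHOmlz9/LUmYvXABIztJ3T8NvfcF7Oj3nC4eDOZJWuP0yooYmThGKMe2yCgjZ7lgYzsLBDJJV9iNdfpNFVUVw8bH5HtZNtNh9lPpqS2vPLxlmPFgsoM3YfxuJ9Vlqbd46/6uXhlYTKODWudl5AfXBETzMsKQoczYJRvei9MXm8qtC4xqmxkWacbZ1ri4hZPilKUtRpjMlhbxdISTWyie3iqs68eWKRUKZesr1ijFhdWT5gSzkjXDQRKQ4KPz4gl+Nho95WJGhMSc5QZ6WtrpfJqaLMo1jNfILPkNi4fDljX1KghNm/VZeGgX5aenedjpqho5J6gE9kdlNqJSAOjoYmZtXmZKr53evu3+zna7vphc/PToyJV5Jrkk5OT1aQl8KsqFamdG21mr7KpFhvb1VRa49YYoFRfoJUlWtXgU5nf35/zNX/zO7/f8D/HjvZv9q82ubDSoWRgFJgh2pnXExtf3p0dYhtc4NSd2xcfpBcemhOf29rfXuAoJV2ZIRpdIFmfGpjgH19f39/"/>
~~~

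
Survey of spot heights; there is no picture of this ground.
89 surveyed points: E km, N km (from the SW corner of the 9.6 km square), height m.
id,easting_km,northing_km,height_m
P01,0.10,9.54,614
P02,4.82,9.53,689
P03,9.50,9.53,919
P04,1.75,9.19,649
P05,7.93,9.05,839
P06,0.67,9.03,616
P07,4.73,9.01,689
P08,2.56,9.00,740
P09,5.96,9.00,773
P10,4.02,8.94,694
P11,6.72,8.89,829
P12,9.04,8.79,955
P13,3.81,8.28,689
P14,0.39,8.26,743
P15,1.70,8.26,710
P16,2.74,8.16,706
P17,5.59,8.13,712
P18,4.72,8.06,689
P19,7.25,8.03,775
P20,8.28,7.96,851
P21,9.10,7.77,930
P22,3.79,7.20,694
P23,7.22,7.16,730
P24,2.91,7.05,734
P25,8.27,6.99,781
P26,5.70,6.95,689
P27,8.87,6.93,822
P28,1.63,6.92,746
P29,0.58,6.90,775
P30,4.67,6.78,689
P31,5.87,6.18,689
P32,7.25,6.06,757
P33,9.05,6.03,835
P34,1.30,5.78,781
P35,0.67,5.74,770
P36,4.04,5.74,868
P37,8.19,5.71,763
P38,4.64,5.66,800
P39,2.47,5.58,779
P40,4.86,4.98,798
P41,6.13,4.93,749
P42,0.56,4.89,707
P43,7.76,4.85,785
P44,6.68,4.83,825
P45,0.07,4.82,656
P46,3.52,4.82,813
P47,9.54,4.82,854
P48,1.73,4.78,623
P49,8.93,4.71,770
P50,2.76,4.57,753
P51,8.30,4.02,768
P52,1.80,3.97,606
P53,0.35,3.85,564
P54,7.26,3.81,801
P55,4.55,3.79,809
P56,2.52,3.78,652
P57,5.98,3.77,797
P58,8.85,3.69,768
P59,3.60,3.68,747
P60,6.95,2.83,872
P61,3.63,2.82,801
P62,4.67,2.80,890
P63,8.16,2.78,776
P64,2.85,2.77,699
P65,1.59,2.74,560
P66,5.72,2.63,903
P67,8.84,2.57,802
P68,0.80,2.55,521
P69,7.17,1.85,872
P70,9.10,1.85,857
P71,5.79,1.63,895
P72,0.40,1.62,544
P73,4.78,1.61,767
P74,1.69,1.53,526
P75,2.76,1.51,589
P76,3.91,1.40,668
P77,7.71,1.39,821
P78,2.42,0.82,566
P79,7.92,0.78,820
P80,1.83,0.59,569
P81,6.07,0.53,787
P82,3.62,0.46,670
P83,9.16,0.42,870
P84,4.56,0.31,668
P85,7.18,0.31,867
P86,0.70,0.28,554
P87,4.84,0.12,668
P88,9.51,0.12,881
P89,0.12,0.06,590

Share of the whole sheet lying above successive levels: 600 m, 90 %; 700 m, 67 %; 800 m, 31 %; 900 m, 4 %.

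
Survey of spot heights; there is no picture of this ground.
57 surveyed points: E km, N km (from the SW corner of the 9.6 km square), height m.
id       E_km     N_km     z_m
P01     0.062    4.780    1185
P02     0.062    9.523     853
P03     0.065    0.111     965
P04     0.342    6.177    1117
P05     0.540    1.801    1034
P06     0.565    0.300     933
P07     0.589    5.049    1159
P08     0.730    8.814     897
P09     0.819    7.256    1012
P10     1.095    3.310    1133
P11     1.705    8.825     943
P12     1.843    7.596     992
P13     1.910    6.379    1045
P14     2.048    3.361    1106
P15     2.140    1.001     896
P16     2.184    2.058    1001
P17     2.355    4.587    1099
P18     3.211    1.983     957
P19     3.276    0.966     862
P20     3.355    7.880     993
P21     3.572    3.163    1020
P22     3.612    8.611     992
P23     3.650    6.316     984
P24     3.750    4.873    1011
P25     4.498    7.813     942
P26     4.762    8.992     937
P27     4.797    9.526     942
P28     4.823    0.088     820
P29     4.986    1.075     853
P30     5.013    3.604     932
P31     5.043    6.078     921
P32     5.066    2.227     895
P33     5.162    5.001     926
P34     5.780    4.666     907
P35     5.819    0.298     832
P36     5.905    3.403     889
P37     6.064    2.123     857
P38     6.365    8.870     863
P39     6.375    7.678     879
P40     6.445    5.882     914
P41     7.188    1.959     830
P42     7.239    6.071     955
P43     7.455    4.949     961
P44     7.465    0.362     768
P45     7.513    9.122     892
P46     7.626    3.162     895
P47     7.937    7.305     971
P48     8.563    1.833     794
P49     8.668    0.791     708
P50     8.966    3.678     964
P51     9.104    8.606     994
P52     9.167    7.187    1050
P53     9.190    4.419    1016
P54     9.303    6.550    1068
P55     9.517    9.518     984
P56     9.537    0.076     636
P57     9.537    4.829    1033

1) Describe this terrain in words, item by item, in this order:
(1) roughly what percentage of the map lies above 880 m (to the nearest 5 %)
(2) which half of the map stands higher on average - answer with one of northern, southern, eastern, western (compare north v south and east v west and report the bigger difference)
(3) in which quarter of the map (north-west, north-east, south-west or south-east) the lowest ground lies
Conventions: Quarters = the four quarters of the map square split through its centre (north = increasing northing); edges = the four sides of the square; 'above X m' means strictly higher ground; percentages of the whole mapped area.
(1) Roughly 80 % of the ground is higher than 880 m.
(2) Taken as a whole, the western half is higher than the eastern.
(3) The lowest point lies in the south-east quarter of the map.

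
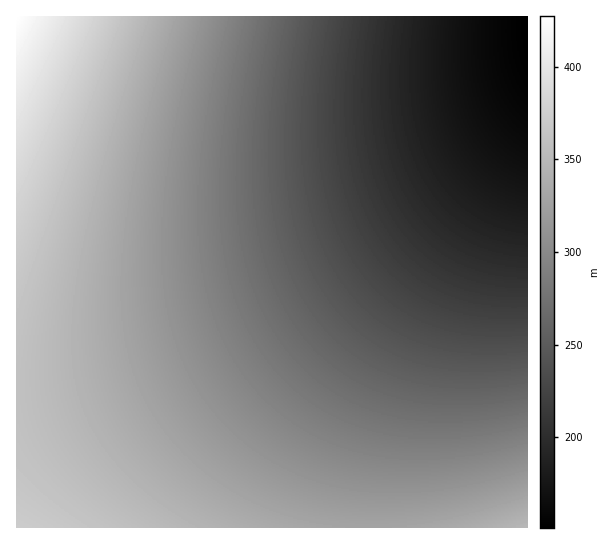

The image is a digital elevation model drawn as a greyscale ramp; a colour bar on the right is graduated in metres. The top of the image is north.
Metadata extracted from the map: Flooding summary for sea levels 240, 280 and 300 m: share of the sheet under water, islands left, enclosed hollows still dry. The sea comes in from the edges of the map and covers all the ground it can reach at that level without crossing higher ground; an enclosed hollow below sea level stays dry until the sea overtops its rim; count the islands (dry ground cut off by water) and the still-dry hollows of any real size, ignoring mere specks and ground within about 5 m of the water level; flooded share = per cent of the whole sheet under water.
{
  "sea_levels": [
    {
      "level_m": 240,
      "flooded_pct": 26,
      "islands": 0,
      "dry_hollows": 0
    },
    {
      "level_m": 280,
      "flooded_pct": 44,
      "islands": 0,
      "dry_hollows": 0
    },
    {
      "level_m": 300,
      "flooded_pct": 54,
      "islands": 0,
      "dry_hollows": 0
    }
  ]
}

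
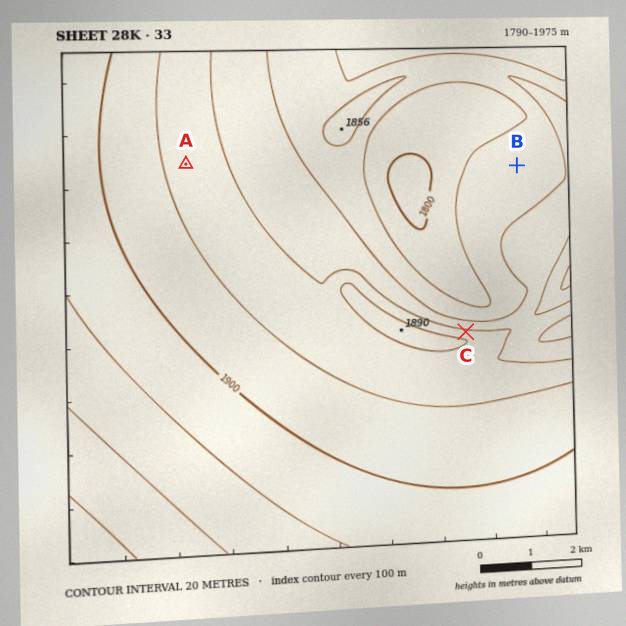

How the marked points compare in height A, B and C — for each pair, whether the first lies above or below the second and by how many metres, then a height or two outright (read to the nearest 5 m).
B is below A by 45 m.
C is above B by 35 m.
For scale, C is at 1865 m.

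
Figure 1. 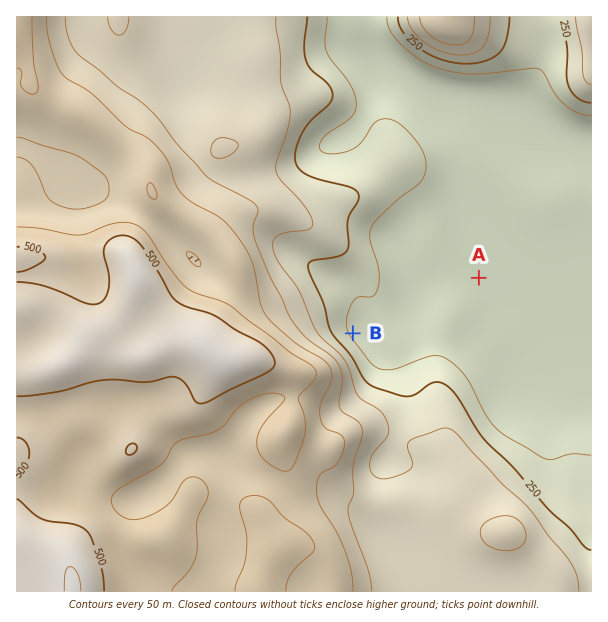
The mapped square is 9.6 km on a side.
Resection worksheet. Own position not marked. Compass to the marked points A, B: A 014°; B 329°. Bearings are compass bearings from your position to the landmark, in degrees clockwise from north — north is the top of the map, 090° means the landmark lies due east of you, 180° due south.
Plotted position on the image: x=432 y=465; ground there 310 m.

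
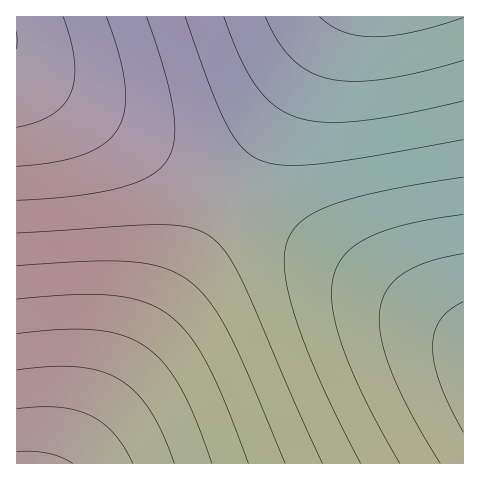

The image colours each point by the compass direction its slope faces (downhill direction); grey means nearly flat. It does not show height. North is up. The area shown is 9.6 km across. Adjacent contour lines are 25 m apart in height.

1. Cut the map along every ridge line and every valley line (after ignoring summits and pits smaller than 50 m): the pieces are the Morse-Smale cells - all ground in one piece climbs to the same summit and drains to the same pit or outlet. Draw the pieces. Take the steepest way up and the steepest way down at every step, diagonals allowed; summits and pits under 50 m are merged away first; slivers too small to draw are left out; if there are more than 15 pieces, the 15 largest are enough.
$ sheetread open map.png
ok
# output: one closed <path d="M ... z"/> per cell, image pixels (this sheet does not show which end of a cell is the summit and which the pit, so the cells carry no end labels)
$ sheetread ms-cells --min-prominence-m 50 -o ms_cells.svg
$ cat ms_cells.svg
<path d="M231 197l-5 5-158 261 395 1 1-127z"/><path d="M17 67l-1 396 52 1 162-268z"/><path d="M463 16l-124 0-109 180 233 141z"/><path d="M337 16l-320 0-1 51 214 129z"/>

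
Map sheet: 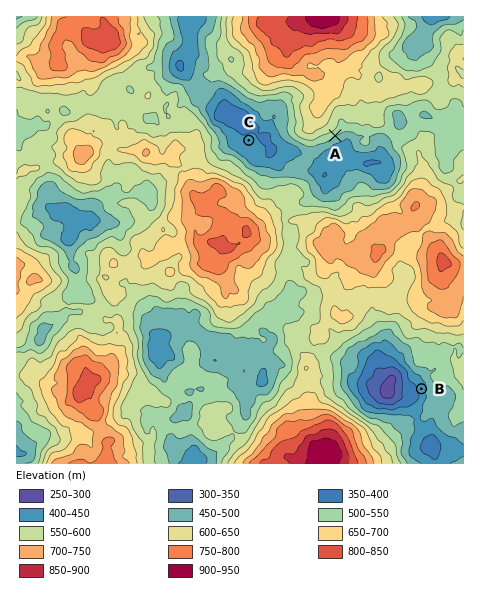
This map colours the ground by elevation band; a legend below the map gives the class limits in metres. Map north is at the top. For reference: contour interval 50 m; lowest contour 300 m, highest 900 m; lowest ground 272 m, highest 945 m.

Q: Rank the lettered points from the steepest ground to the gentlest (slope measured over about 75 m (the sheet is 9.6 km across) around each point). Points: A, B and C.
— A B C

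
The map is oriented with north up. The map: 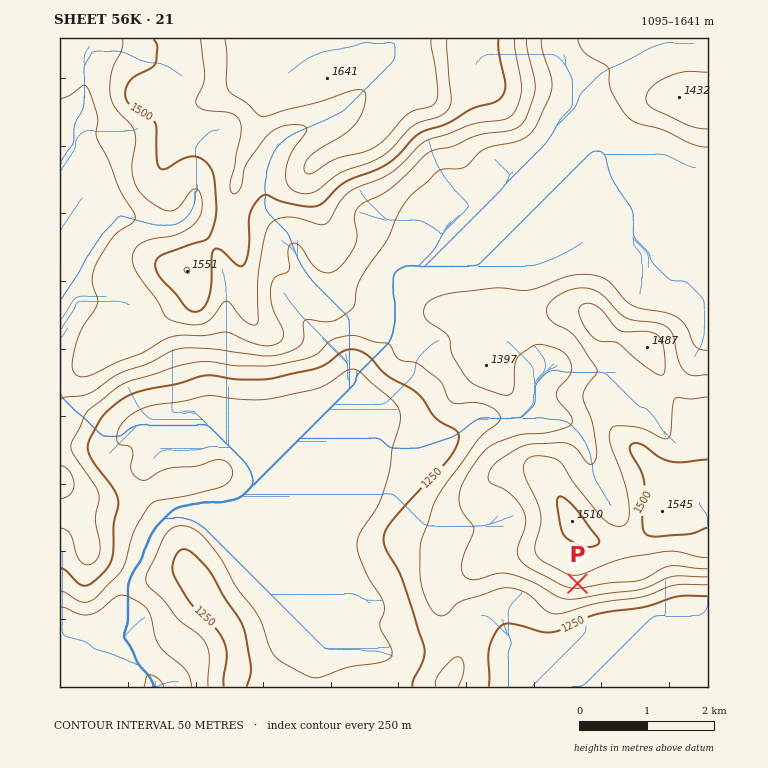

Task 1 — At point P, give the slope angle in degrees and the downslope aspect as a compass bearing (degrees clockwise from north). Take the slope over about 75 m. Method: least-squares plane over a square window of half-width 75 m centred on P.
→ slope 15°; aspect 177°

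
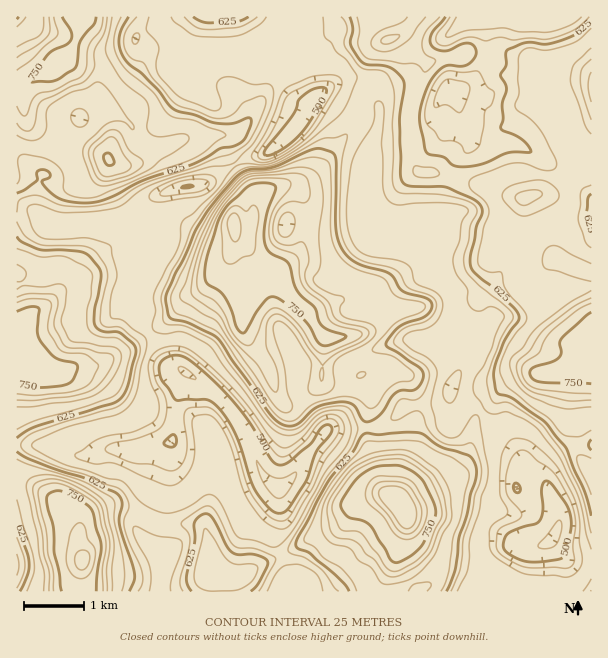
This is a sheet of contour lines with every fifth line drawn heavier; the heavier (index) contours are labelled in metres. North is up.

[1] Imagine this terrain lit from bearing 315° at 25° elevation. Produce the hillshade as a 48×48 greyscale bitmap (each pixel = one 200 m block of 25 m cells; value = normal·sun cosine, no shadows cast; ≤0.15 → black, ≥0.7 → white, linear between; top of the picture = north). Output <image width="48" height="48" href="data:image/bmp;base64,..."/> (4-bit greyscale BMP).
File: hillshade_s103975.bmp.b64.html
<image width="48" height="48" href="data:image/bmp;base64,Qk32BAAAAAAAAHYAAAAoAAAAMAAAADAAAAABAAQAAAAAAIAEAAATCwAAEwsAABAAAAAAAAAAAAAAABEREQAiIiIAMzMzAERERABVVVUAZmZmAHd3dwCIiIgAmZmZAKqqqgC7u7sAzMzMAN3d3QDu7u4A////AMu6dURERpqYd2Qld4h4iGRncyV3iJmZmtu6hTNFVou4d4YzZ3d3iHQ1dSR3iZqqqsuqliFFZ4rJeJl1Vnd3d4YxNTR3iJq7qquqqEI1Z3nKd5qZl2dnd4dTFDRmZ4ibqpqqmFM1d3iqdnmZzJh1eIdDEjNVRWaKupqpmFM1d4mpdniJztqGZ4dSESJFRFVpy5qYiFM1eIm6hnd5zuyod3hkMjJGVWVou6qoiHZVeImqh3Z4vv/ZiYh1REM2Z3Zoq6u6mZmHiJmJh2Z3nP/8q7qGVVQ1V4d4m5vLupmYiJqYh1V3et//y7qYdnU0Rnd5moqqqqmZmZqohlV2R73/7cuYiIdUVXd5mniYd3eIiIqphlaHQ4ze7MupiZhlVWeImUVmZlVVVnmpdmeHQTnN27upial2ZWd3djIzRWVVRFiZdmiGQASrqZqoeJl3dmd3ZlQyIjRWZVipd3iHQQBIlleYZ4iGZmZ3ZkQzIiIkZliqh3iHZSAVdkR3Z5iHZmVlVEQzMiMiVmeZh4iHZ3M1ZlRERpmYdmVVVGZmVDMyRWeId4iHaJZXd2VURXmqmYZmZnd4dmQyI1d3eIiHaJdXiHd2VWisuqmHd4d4mYdSIjVniId3aIY0aIiId3ecy8qYiHd3mqqGRDRWeHZWeIcyJFZ4h3eL28uoiHdmeJqYd1VWeHVFeIiHVDI1Z3eJzLzKiIdFZliYiXVVeIY0Z4eJmGQiNnd4q6vMqZhkZkV4iqdmeIdUZ3ZniHdlNXd3eZis3LuWZkRnisqHeId2d4d3d3iZdnh3d4d5vJqpdkNnisy5d3d3dmiIiHd5mIh3iId3eHeIh2Vnic3bh2d3dVZ4mZd3eIh3iIh3d4iZmHZneK3sl2Z4hlZ4iamHeJqXeImHiImrqYd3d4zuuGVomGZmiIiIiJuod4mYiHiaqZiHd4rv2XVGmXVWd4h3eJu5d3iId3d3eIiId4nP+3YzeXVFd4h3eIu5h3d3ZmZ2VVVniIiv/pdCR3U1d3d3d3m6h2VnZVVmVDI0aJq9/8hjNmQ0eIdlVWaJmHVWZEV4dlIAEkeb//yXVmU0eIhkRWZ4mph3ZVZ4iHQQAAAlnv/sqHU0eJqGZnmZmaqYd2Z4iZdUMiEBR73//JdUaJqYiImqqZmYd2Znirl3dlVCIzR+/8l1Z5qXiIiaqYiId2Znist3iIdmVTEVz+uWV5qWeIiIiIiId1VnibuXeJmImHMSW+yoZpqWd4iZh3iHh1VWeJmXd4mpqqciRs2ph4qVaIiZmHeHiFQ1Z3iIdniZmalSNYy5h4qVSIiZqYiIiWUyNXeId3eIiJmEM1nKh4mmNoiImYiImodkI1d4d3eIiIiHVDWJh3iXI2eImYiImqmHU0Z4d3eIiIiIdmVodVd3U0RomZiIq7uodUZnhnd3eHd4d3d4hkVniHVompmZq7zKhTNGh3d3d3d3d3iJmXVVabqJm7u7qprKhjIkd3dlVUV3d4iKqqhkNJuZmaq83Kq6h0IiV4h1QzNXeIiKqaqVIVmZmZma3Q=="/>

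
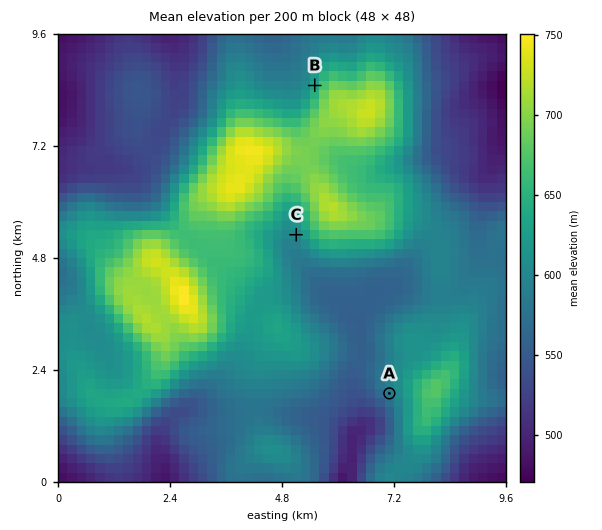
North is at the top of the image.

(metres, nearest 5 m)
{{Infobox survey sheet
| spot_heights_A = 585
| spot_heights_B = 635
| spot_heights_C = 605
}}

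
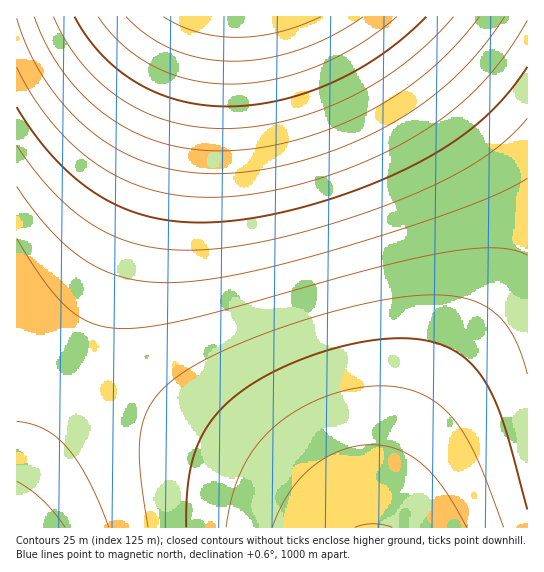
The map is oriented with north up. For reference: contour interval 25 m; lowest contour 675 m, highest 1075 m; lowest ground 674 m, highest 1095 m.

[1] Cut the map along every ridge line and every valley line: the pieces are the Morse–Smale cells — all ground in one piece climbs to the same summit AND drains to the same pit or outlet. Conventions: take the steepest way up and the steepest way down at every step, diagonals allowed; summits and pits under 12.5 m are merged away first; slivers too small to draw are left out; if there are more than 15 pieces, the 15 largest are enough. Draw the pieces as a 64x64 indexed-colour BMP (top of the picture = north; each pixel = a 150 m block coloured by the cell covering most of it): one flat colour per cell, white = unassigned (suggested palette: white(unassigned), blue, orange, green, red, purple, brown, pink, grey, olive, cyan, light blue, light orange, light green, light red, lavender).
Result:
<image width="64" height="64" href="data:image/bmp;base64,Qk12CAAAAAAAAHYAAAAoAAAAQAAAAEAAAAABAAQAAAAAAAAIAAATCwAAEwsAABAAAAAAAAAA////ALR3HwAOf/8ALKAsACgn1gC9Z5QAS1aMAMJ34wB/f38AIr28AM++FwDox64AeLv/AIrfmACWmP8A1bDFACIiIiIiIiIiIiIiIiIiIiIiIiIhERERERERERERERERIiIiIiIiIiIiIiIiIiIiIiIiIhEREREREREREREREREiIiIiIiIiIiIiIiIiIiIiIiIhERERERERERERERERESIiIiIiIiIiIiIiIiIiIiIiIhERERERERERERERERERIiIiIiIiIiIiIiIiIiIiIiIhEREREREREREREREREREiIiIiIiIiIiIiIiIiIiIiIRERERERERERERERERERESIiIiIiIiIiIiIiIiIiIiIRERERERERERERERERERERIiIiIiIiIiIiIiIiIiIiEREREREREREREREREREREREiIiIiIiIiIiIiIiIiIiERERERERERERERERERERERESIiIiIiIiIiIiIiIiIhERERERERERERERERERERERERIiIiIiIiIiIiIiIiIREREREREREREREREREREREREREiIiIiIiIiIiIiIiERERERERERERERERERERERERERESIiIiIiIiIiIiIhERERERERERERERERERERERERERERIiIiIiIiIiIiIREREREREREREREREREREREREREREREiIiIiIiIiIiERERERERERERERERERERERERERERERESIiIiIiIiIRERERERERERERERERERERERERERERERERIiIiIiIiEREREREREREREREREREREREREREREREREREiIiIiIhERERERERERERERERERERERERERERERERERESIiIiIRERERERERERERERERERERERERERERERERERERIiIiEREREREREREREREREREREREREREREREREREREREiIRERERERERERERERERERERERERERERERERERERERESERERERERERERERERERERERERERERERERERERERERERERERERERERERERERERERERERERERERERERERERERERERERERERERERERERERERERERERERERERERERERERERERERERERERERERERERERERERERERERERERERERERERERERERERERERERERERERERERERERERERERERERERERERERERERERERERERERERERERERERERERERERERERERERERERERERERERERERERERERERERERERERERERERERERERERERERERERERERERERERERERERERERERERERERERERERERERERERERERERERERERERERERERERERERERERERERERERERERERERERERERERERERERERERERERERERERERERERERERERERERERERERERERERERERERERERERERERERERERERERERERERERERERERERERERERERERERERERERERERERERERERERERERERERERERERERERERERERERERERERERERERERERERERERERERERERERERERERERERERERERERERERERERERERERERERERERERERERERERERERERERERERERERERERERERERERERERERERERERERERERERERERERERERERERERERERERERERERERERERERERERERERERERERERERERERERERERERERERERERERERERERERERERERERERERERERERERERERERERERERERERERERERERERERERERERERERERERERERERERERERERERERERERERERERERERERERERERERERERERERERERERERERERERERERERERERERERERERERERERERERERERERERERERERERERERERERERERERERERERERERERERERERERERERERERERERERERERERERERERERERERERERERERERERERERERERERERERERERERERERERERERERERERERERERERERERERERERERERERERERERERERERERERERERERERERERERERERERERERERERERERERERERERERERERERERERERERERERERERERERERERERERERERERERERERERERERERERERERERERERERERERERERERERERERERERERERERERERERERERERERERERERERERERERERERERERERERERERERERERERERERERERERERERERERERERERERERERERERERERERERERERERERERERERERERERERERERERERERERERERERERERERERERERERERERERERERERERERERERERERERERERERERERERERERERERERERERERERERERERERERERERERERERERERERERERERERERERERERERERERERERERERERERERERERERERERERERERERERERERERERERERERERERERERERERERERERERERERERERERERERERERERERERERERERERERERERERERERERERERERERERERERERERERERERERERERERERERERERERERERERERERERERERERERERERERERERERERERERERERERERERERERERERERERERERERERERERERERERERERERERERERERERERERERERERERERERERERERERERERERERERERERERERERERERERERERERERERERERERERERERERERERERERERERERERERERERERERERERER"/>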